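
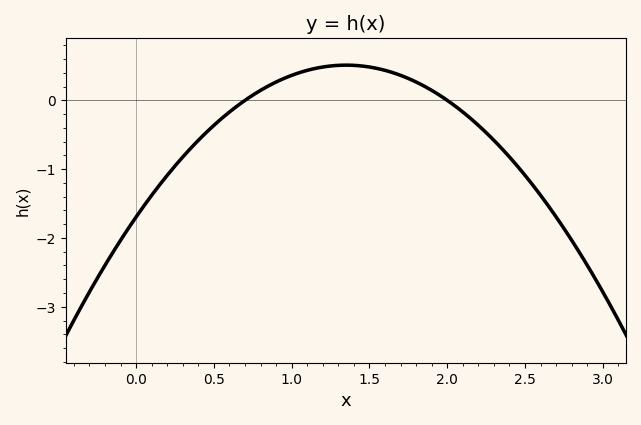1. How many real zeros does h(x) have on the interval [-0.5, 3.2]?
2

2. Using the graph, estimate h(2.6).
-1.4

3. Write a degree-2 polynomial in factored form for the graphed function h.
y = -1.21(x - 0.7)(x - 2)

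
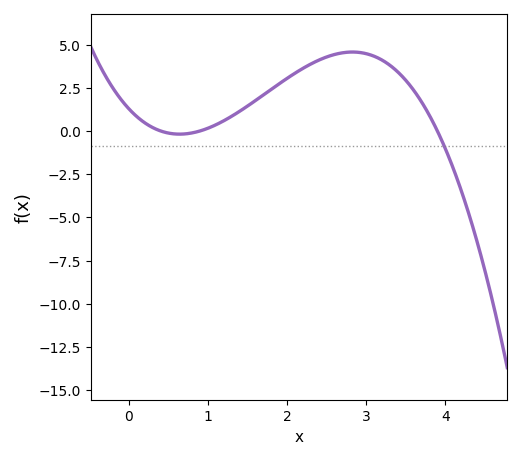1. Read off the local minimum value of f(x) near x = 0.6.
0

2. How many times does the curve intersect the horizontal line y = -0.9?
1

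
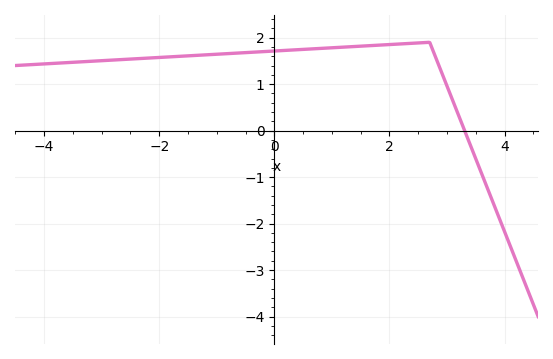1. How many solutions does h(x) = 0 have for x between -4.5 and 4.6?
1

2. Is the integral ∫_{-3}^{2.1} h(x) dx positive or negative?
positive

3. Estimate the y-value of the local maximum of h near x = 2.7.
1.9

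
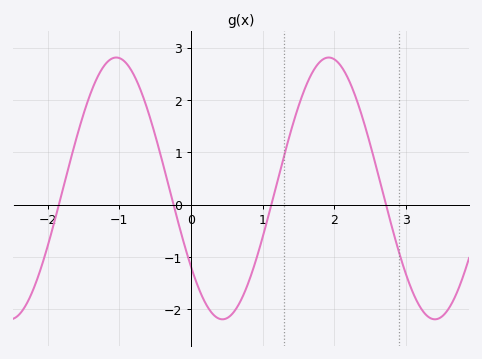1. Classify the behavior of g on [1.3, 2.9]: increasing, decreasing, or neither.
neither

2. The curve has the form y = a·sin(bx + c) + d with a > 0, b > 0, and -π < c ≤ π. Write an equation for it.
y = 2.5sin(2.1x - 2.5) + 0.31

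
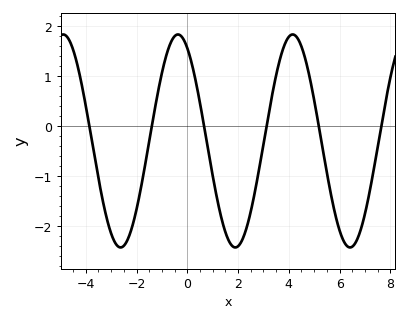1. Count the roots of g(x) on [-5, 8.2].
6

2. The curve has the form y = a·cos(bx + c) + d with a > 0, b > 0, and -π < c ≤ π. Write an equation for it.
y = 2.13cos(1.39x + 0.512) - 0.29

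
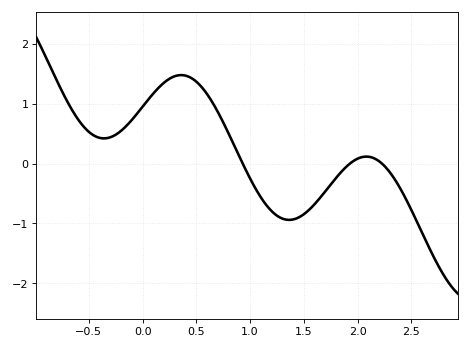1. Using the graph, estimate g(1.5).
-0.844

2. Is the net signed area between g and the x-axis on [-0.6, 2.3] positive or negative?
positive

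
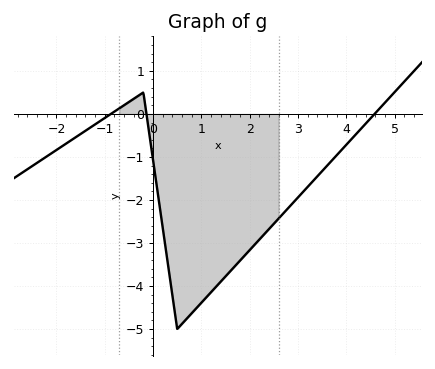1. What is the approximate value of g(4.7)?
0.14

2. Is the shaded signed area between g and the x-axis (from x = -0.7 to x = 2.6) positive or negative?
negative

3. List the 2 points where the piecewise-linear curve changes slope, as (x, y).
(-0.2, 0.5); (0.5, -5)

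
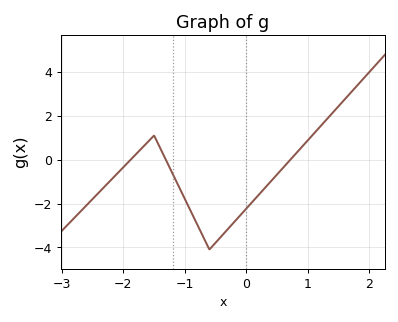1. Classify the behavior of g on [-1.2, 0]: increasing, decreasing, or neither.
neither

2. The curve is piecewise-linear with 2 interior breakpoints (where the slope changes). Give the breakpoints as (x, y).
(-1.5, 1.1); (-0.6, -4.1)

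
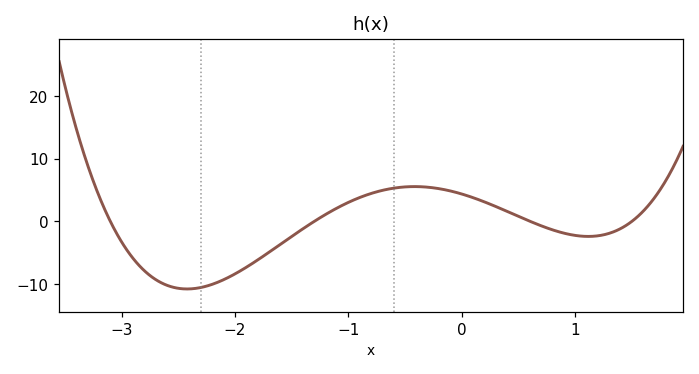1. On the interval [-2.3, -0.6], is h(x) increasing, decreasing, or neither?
increasing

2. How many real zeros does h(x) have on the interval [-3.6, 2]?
4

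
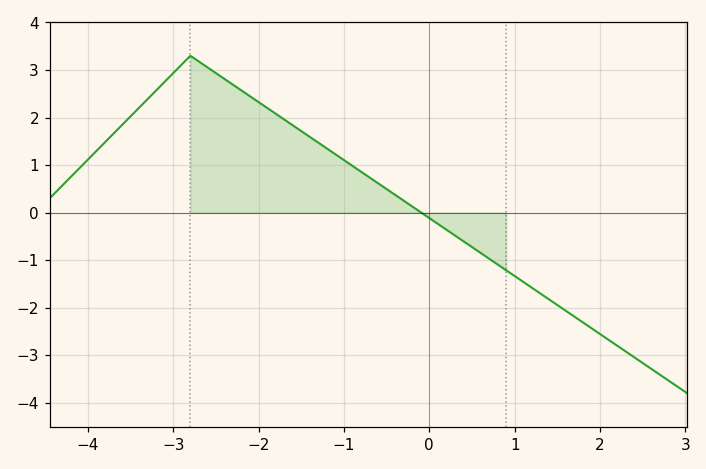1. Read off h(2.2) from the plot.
-2.8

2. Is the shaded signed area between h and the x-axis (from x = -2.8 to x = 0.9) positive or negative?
positive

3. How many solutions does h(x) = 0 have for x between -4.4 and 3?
1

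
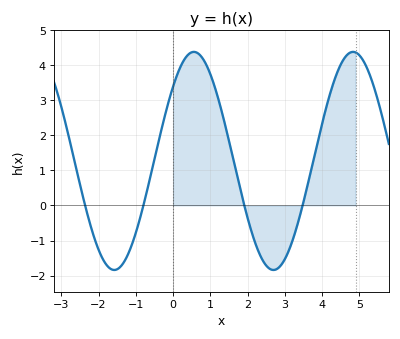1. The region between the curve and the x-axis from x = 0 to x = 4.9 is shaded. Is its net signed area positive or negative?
positive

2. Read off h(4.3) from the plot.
3.47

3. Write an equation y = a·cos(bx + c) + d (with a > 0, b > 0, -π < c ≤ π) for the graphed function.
y = 3.11cos(1.47x - 0.822) + 1.27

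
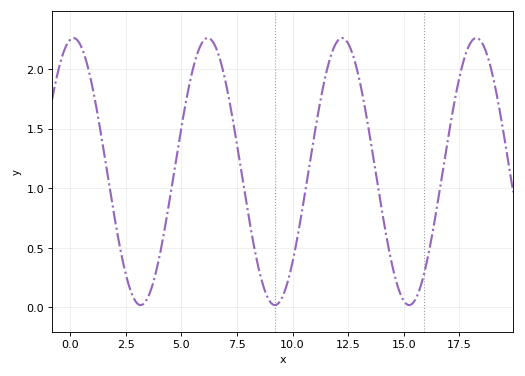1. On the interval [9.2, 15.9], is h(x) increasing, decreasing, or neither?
neither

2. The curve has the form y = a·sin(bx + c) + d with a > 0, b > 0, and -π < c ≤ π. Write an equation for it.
y = 1.12sin(1.04x + 1.42) + 1.14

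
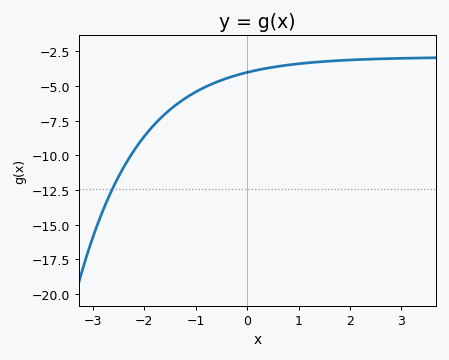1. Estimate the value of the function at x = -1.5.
-6.6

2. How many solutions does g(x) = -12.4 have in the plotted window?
1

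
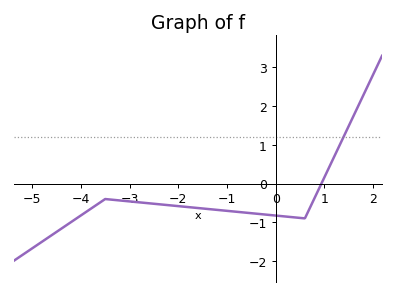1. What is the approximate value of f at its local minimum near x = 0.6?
-0.9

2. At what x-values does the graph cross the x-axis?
1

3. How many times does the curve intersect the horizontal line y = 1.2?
1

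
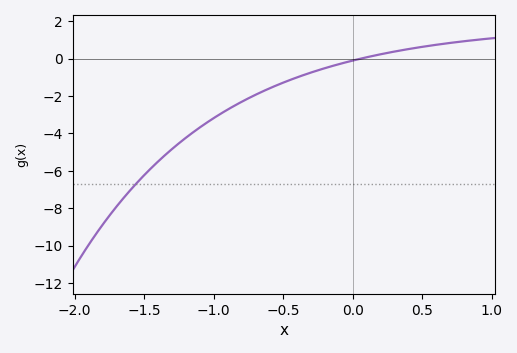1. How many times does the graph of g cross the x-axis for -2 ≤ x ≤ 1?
1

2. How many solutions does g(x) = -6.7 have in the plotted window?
1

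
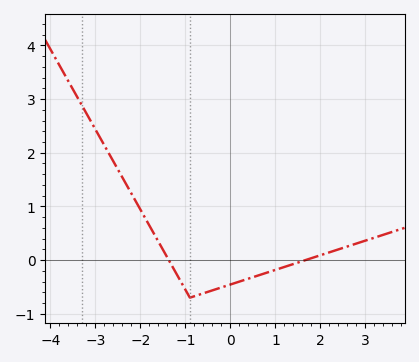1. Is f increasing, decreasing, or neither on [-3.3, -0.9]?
decreasing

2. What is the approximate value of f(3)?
0.363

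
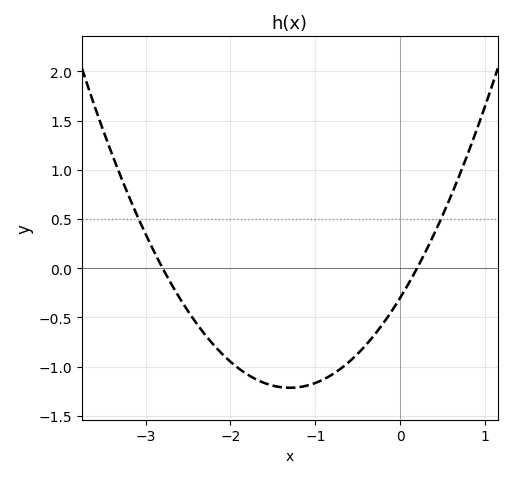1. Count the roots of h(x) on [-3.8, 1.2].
2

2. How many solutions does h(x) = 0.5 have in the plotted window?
2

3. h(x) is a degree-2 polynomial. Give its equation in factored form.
y = 0.54(x + 2.8)(x - 0.2)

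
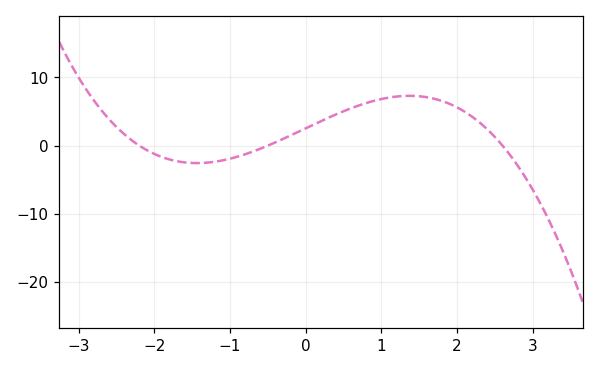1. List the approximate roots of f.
-2.2, -0.5, 2.6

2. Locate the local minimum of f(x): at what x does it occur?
-1.44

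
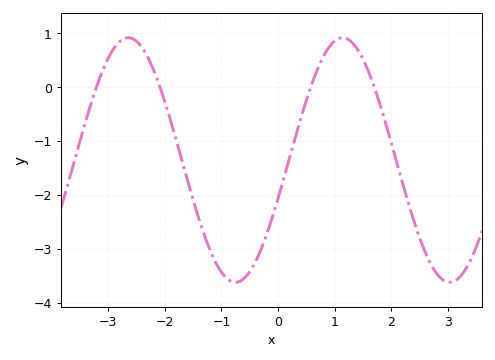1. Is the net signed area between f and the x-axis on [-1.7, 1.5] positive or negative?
negative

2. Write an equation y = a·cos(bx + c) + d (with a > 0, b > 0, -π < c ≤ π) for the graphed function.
y = 2.27cos(1.66x - 1.89) - 1.35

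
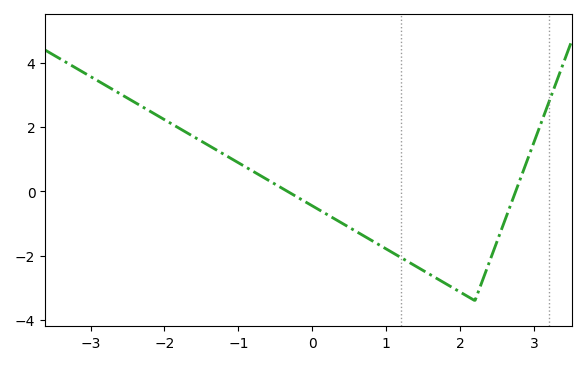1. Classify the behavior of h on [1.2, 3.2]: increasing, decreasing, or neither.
neither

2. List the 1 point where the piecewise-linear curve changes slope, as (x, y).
(2.2, -3.4)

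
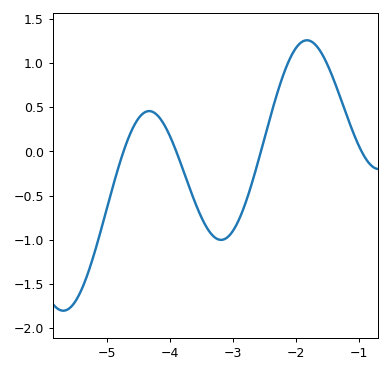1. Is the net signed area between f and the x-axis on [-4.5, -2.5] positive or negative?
negative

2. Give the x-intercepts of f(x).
-4.73, -3.9, -2.55, -0.956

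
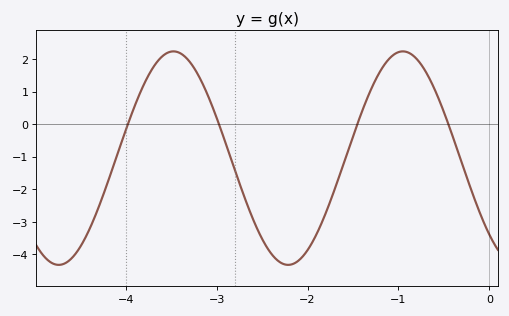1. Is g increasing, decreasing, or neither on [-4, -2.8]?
neither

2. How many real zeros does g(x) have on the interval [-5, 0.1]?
4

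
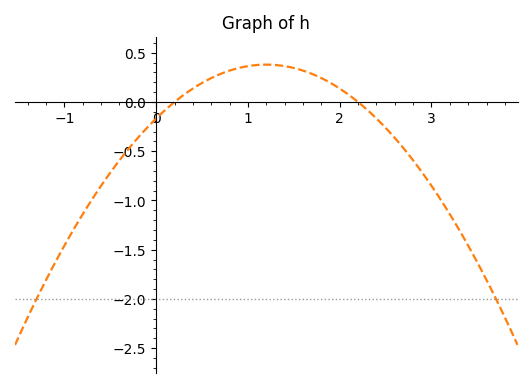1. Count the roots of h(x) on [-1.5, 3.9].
2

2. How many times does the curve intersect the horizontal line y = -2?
2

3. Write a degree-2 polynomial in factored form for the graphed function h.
y = -0.38(x - 0.2)(x - 2.2)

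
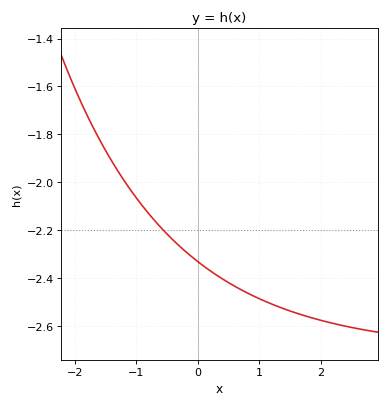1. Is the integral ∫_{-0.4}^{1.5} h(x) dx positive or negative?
negative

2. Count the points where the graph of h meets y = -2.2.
1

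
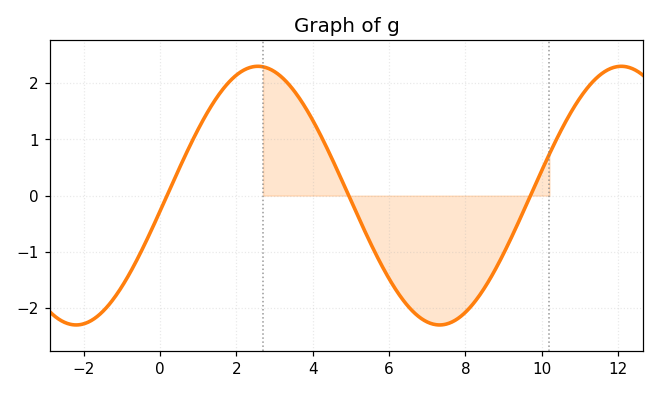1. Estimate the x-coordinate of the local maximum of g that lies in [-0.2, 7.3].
2.57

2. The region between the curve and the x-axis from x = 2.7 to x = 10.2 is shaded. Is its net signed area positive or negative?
negative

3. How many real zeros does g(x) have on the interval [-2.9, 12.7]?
3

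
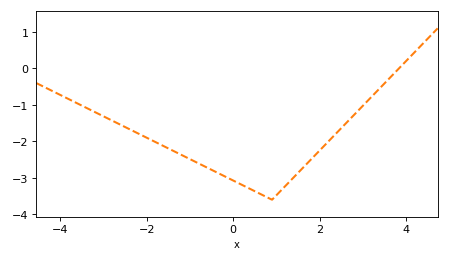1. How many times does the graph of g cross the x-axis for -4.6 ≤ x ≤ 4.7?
1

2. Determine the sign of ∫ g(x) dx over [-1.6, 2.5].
negative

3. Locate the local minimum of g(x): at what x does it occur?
0.901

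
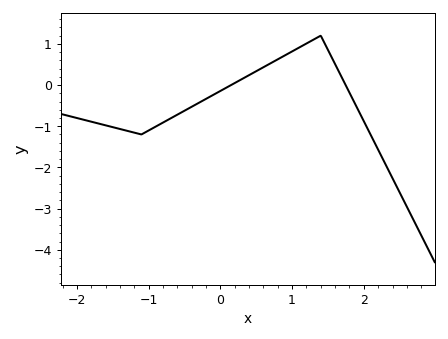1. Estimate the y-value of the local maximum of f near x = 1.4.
1.2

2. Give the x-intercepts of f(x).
0.15, 1.75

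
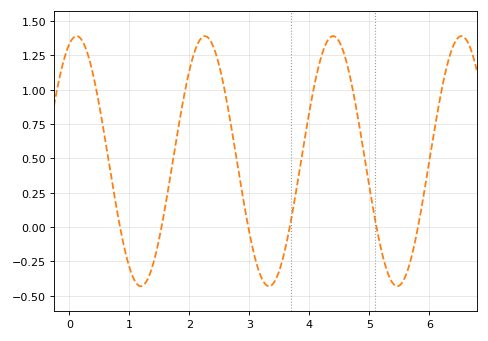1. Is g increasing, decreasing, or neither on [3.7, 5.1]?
neither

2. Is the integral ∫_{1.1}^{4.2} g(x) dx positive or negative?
positive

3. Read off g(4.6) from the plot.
1.25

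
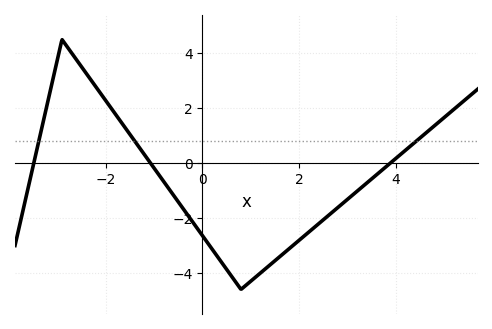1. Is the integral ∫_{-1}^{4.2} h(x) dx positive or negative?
negative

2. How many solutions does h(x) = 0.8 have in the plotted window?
3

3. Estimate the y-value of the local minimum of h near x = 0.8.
-4.6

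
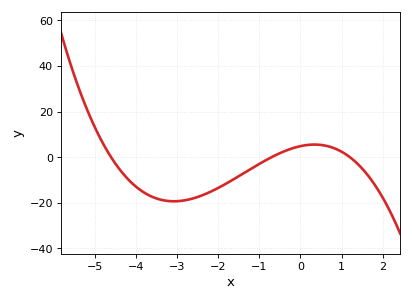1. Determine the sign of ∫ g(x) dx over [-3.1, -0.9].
negative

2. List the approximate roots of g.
-4.6, -0.7, 1.2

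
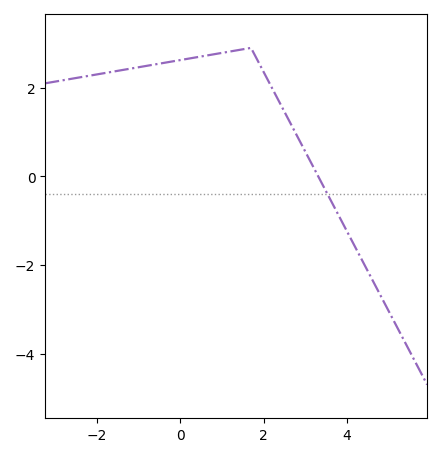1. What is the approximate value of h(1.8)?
2.8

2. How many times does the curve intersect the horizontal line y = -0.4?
1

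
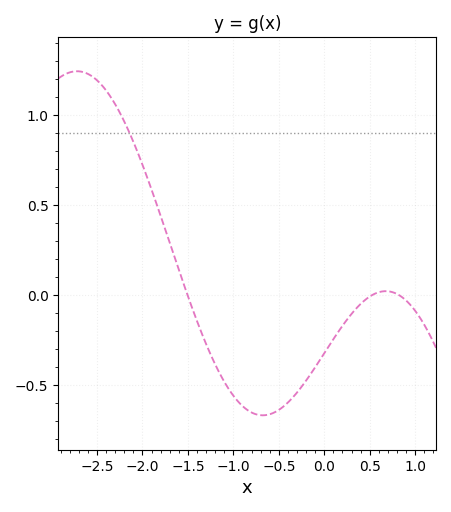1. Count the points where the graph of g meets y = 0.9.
1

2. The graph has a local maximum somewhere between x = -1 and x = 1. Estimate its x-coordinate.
0.677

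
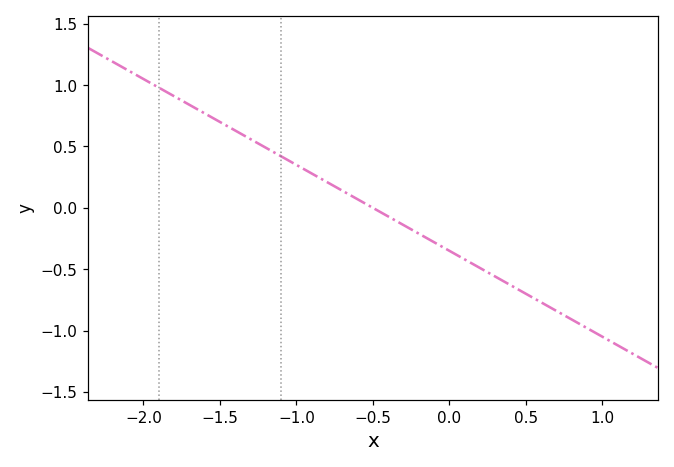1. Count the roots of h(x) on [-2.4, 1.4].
1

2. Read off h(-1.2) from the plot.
0.5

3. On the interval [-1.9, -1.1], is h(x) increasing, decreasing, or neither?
decreasing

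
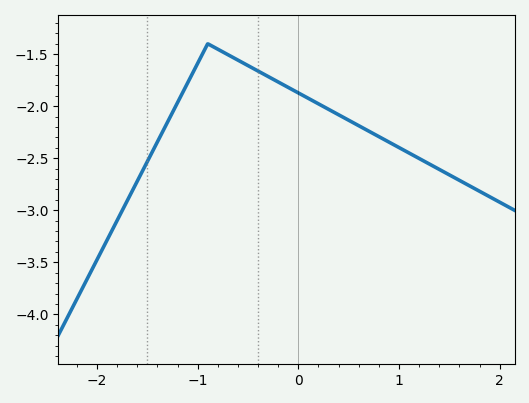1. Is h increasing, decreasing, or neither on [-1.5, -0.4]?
neither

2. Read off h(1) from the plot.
-2.4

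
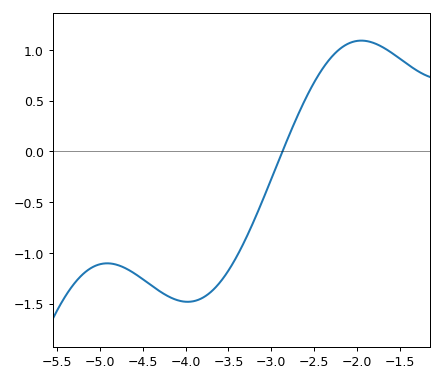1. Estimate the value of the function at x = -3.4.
-1.03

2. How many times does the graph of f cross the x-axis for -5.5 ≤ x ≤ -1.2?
1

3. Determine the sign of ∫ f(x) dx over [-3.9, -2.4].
negative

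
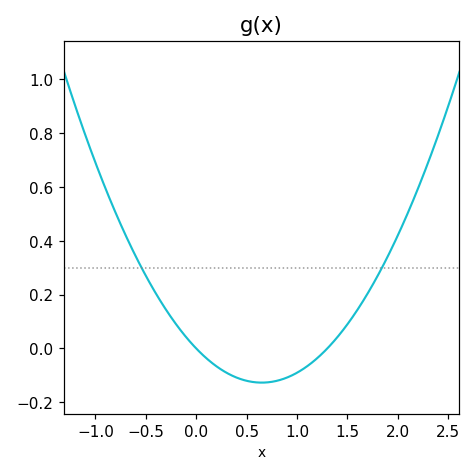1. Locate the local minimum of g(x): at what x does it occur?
0.6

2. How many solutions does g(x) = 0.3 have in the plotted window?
2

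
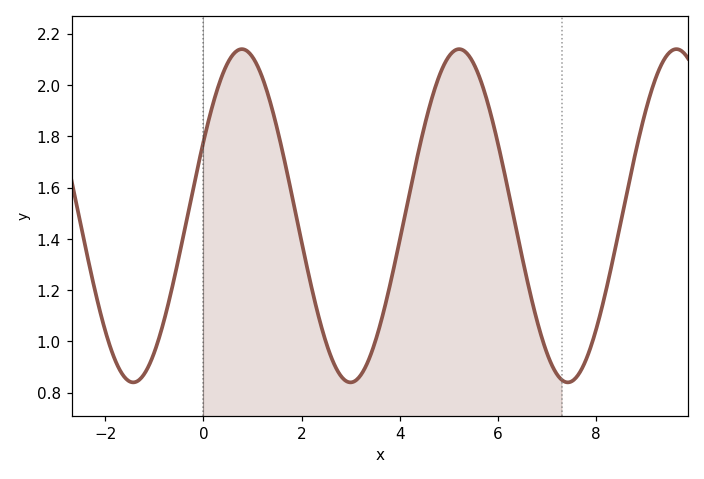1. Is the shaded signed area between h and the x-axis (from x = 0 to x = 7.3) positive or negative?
positive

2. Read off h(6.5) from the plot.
1.32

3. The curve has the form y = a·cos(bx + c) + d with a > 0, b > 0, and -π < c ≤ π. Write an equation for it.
y = 0.65cos(1.4x - 1.1) + 1.49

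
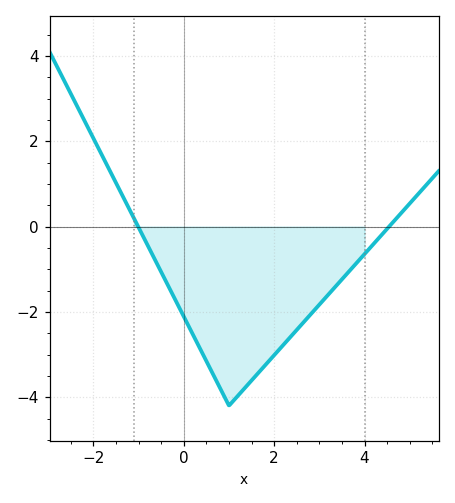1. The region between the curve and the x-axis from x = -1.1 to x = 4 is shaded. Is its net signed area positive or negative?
negative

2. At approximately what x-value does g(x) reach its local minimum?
1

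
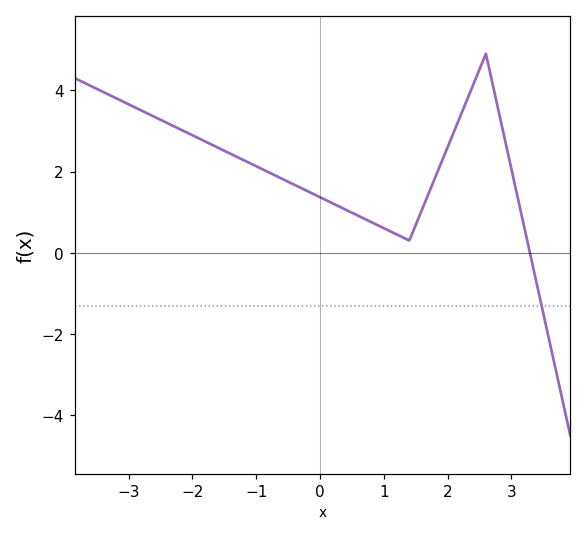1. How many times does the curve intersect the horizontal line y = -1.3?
1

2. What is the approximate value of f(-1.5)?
2.6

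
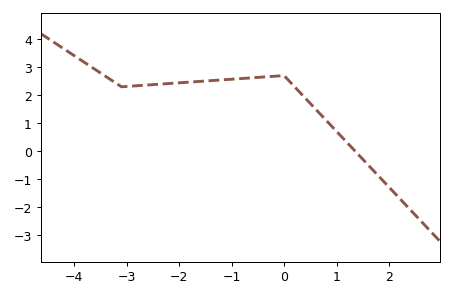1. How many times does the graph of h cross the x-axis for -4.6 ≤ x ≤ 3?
1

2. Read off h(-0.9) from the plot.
2.6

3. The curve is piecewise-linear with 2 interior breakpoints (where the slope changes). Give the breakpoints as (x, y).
(-3.1, 2.3); (0, 2.7)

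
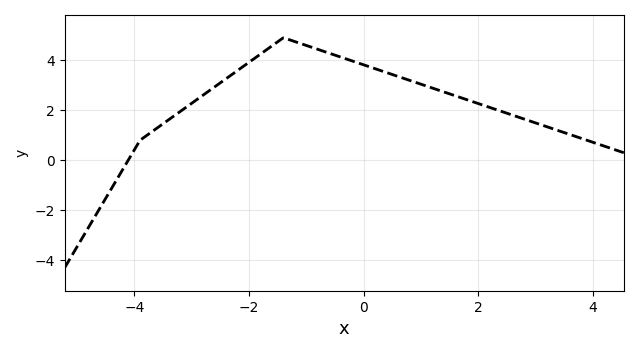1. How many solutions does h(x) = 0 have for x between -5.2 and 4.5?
1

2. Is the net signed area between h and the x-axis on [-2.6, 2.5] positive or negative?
positive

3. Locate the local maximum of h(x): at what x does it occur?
-1.4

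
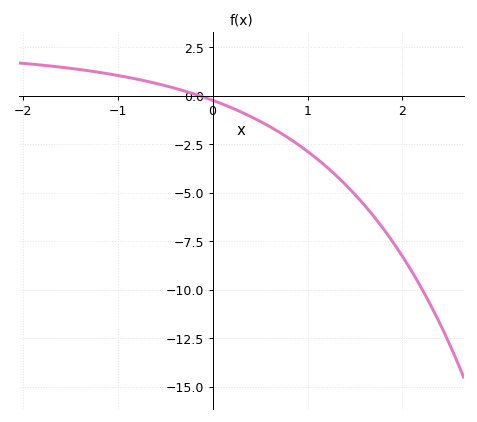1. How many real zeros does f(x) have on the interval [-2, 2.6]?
1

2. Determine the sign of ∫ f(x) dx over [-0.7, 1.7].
negative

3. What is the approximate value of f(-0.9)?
1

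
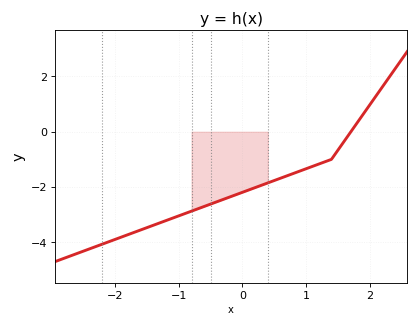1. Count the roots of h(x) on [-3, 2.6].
1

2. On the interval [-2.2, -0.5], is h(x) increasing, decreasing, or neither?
increasing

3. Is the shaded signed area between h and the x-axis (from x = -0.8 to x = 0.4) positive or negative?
negative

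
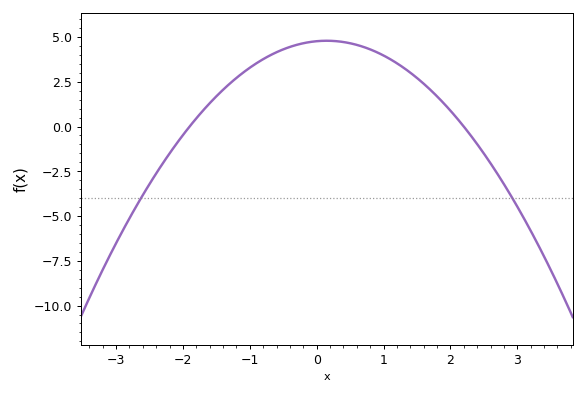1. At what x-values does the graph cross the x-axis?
-1.9, 2.2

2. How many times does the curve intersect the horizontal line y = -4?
2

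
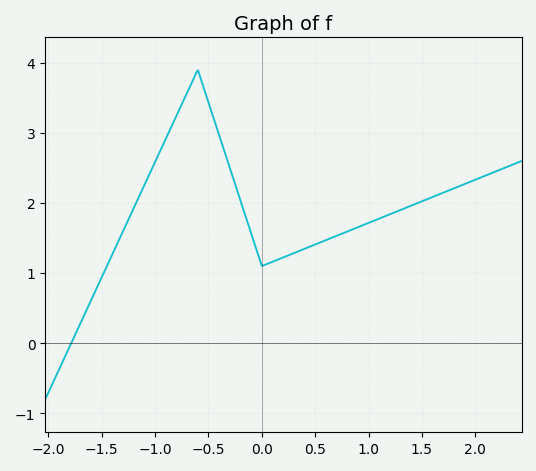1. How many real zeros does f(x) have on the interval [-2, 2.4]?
1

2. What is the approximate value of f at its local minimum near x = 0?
1.1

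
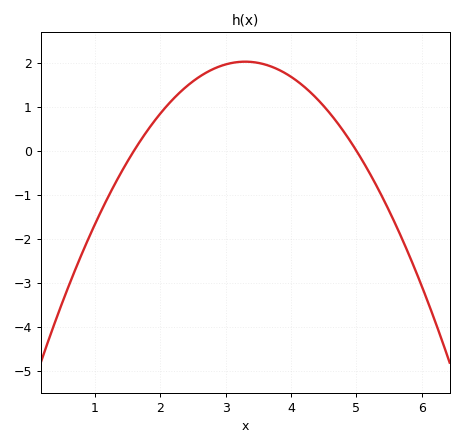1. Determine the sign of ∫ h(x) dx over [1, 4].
positive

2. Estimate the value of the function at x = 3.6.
1.96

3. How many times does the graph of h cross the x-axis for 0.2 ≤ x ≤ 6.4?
2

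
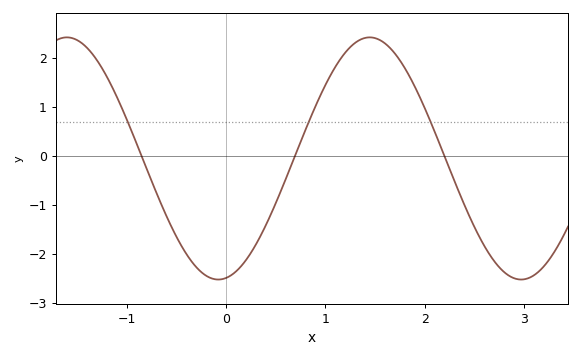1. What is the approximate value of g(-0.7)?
-0.753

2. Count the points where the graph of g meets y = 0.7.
3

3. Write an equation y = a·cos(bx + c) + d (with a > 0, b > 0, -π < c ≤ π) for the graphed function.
y = 2.47cos(2.06x - 2.98) - 0.05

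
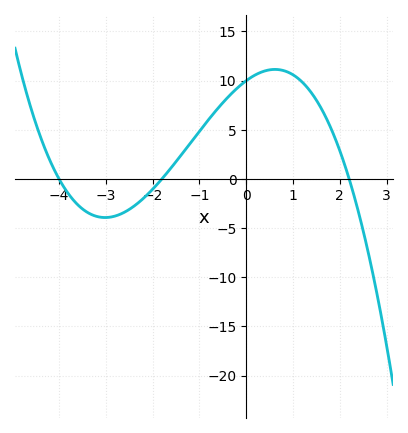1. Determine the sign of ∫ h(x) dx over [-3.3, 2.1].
positive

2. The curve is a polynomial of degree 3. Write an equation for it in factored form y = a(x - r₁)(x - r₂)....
y = -0.63(x + 4)(x + 1.8)(x - 2.2)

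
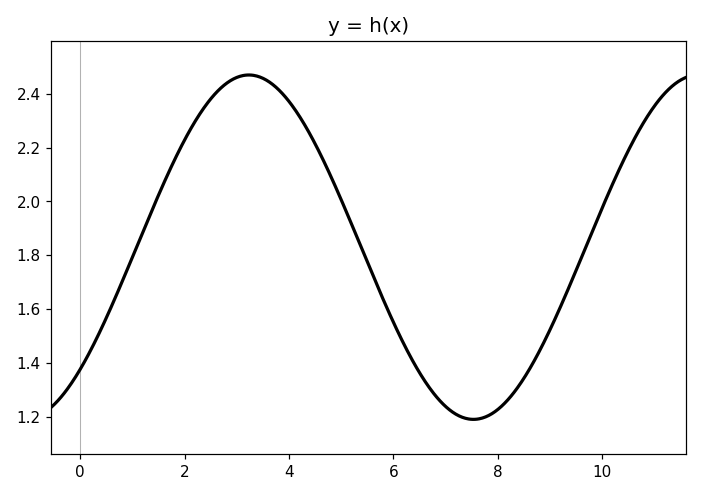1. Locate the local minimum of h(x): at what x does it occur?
7.54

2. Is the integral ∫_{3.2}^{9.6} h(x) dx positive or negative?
positive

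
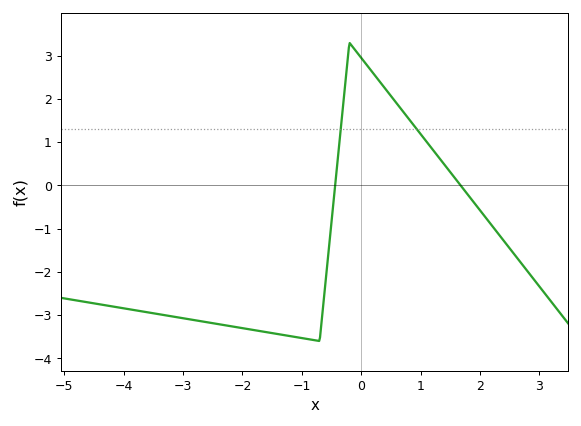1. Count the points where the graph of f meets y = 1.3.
2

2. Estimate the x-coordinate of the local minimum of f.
-0.701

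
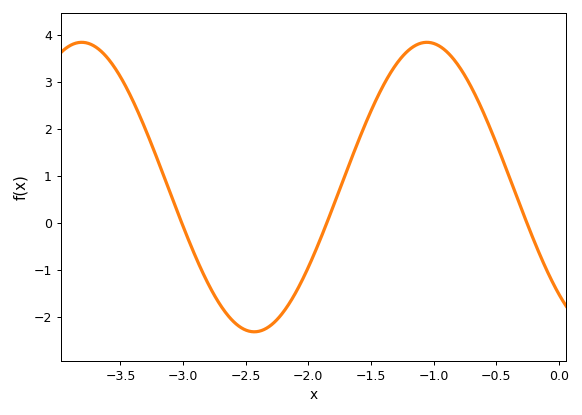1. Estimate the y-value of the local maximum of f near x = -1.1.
3.8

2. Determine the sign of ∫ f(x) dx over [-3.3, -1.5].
negative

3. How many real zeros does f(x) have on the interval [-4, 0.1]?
3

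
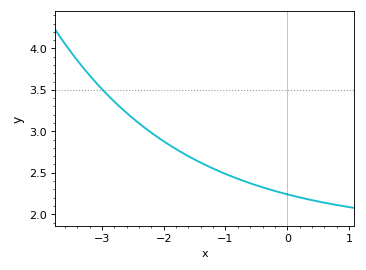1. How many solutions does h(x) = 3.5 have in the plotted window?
1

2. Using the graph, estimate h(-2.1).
2.95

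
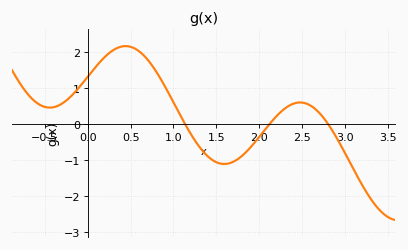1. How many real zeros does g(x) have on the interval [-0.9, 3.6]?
3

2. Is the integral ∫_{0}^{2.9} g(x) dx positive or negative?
positive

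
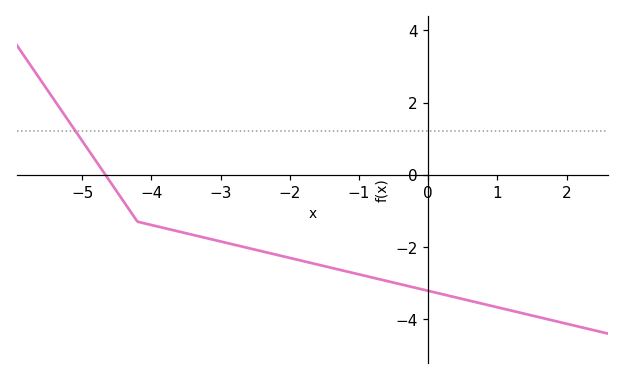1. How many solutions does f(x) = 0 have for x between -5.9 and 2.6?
1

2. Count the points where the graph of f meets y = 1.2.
1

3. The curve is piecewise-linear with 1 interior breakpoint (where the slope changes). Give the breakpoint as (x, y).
(-4.2, -1.3)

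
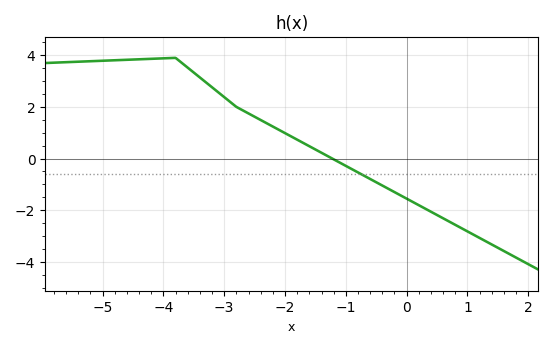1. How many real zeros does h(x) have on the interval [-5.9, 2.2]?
1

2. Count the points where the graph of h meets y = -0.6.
1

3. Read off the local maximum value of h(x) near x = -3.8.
3.8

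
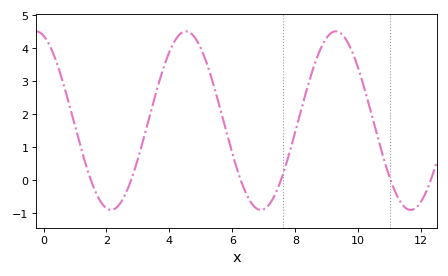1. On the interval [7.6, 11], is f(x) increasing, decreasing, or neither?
neither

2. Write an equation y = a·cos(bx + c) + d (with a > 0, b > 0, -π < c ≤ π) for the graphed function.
y = 2.71cos(1.3x + 0.31) + 1.8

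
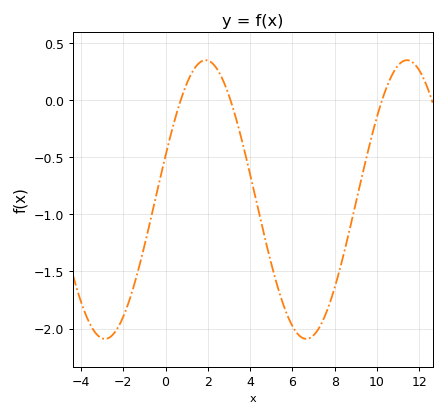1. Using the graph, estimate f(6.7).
-2.09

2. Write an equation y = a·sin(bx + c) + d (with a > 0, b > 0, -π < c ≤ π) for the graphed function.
y = 1.22sin(0.66x + 0.322) - 0.87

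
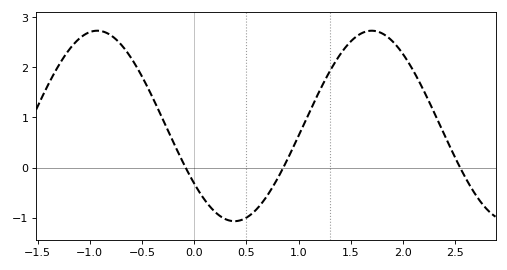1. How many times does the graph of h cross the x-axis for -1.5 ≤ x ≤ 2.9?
3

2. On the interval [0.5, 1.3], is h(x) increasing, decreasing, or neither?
increasing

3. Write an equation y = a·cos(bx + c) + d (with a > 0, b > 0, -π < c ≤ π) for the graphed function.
y = 1.9cos(2.39x + 2.22) + 0.83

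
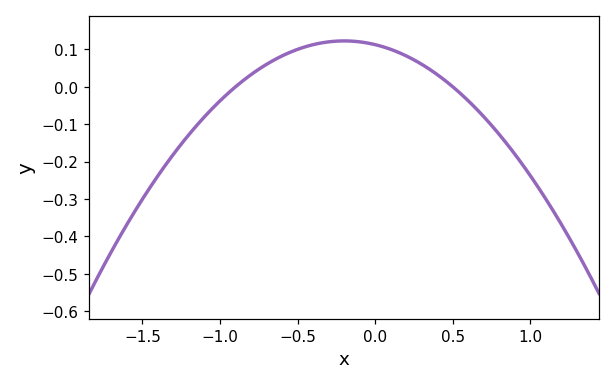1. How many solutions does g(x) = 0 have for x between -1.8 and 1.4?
2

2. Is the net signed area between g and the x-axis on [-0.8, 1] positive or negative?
positive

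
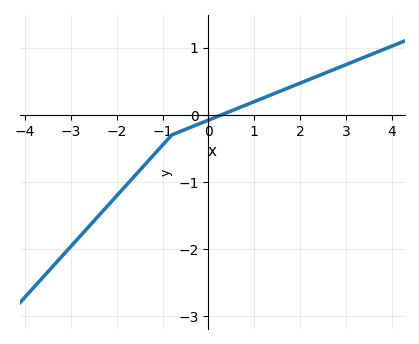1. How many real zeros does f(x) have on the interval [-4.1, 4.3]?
1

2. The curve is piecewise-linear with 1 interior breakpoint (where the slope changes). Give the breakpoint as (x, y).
(-0.8, -0.3)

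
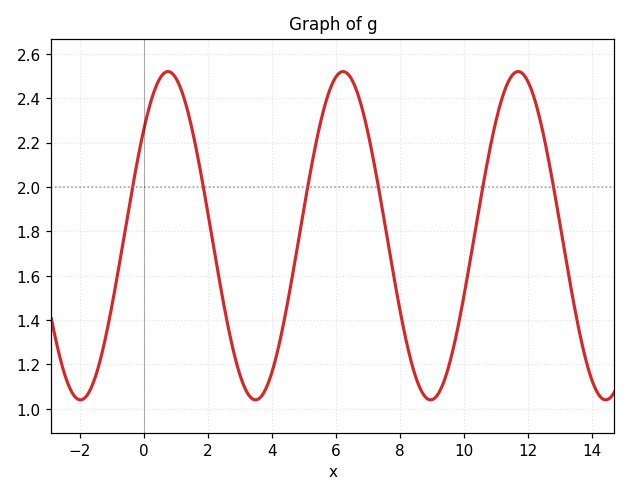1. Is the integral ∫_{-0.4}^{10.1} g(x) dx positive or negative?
positive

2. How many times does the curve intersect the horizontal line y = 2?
6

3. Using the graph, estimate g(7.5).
1.85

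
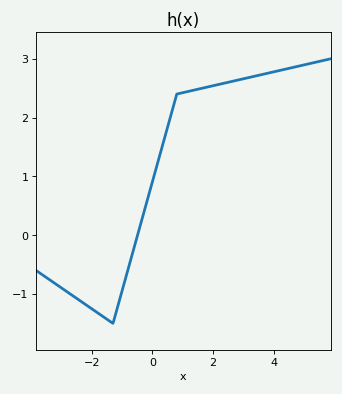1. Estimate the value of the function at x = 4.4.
2.83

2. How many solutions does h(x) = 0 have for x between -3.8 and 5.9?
1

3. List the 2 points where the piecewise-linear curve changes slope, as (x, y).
(-1.3, -1.5); (0.8, 2.4)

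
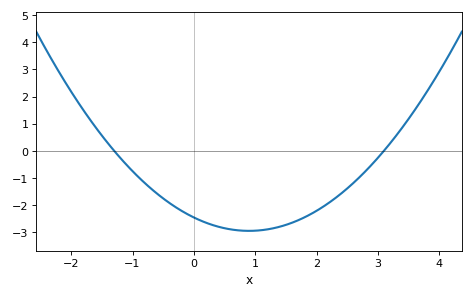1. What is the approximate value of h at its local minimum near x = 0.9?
-2.95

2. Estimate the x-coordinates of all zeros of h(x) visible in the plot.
-1.3, 3.1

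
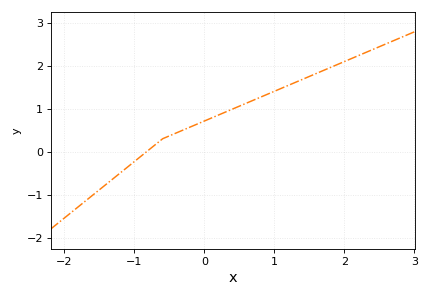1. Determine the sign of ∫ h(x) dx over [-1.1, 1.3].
positive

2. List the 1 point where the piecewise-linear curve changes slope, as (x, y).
(-0.6, 0.3)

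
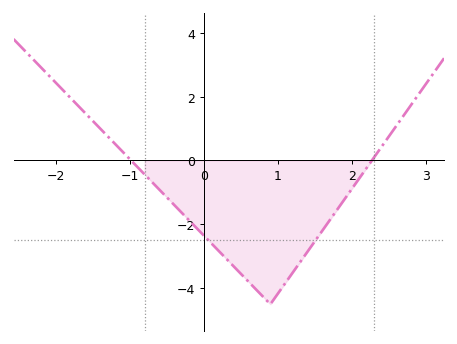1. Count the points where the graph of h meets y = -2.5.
2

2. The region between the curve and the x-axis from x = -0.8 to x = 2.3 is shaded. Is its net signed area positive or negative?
negative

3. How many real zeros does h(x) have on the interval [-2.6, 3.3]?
2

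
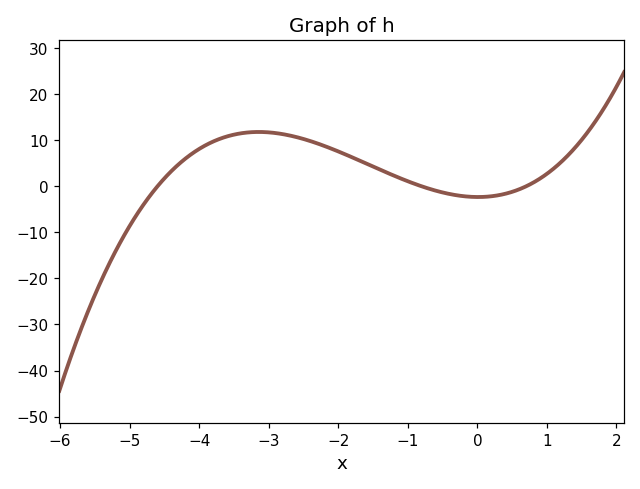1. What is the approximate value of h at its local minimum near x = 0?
-2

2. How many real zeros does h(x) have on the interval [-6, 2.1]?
3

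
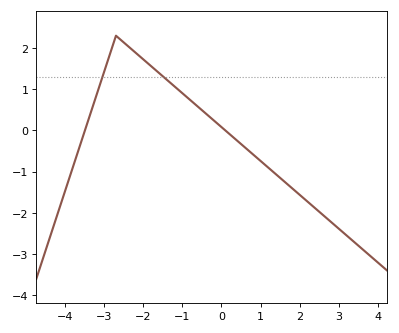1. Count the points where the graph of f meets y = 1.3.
2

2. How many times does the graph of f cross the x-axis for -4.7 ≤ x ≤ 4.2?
2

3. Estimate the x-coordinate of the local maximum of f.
-2.6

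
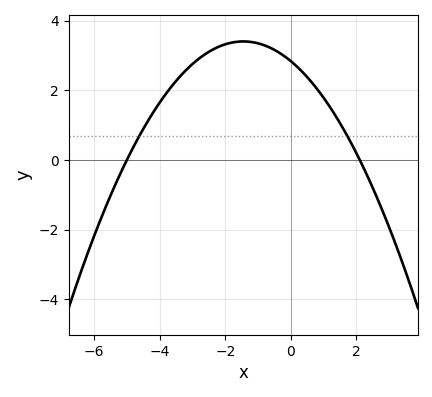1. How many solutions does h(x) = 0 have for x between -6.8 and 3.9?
2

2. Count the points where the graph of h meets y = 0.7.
2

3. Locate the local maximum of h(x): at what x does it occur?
-1.45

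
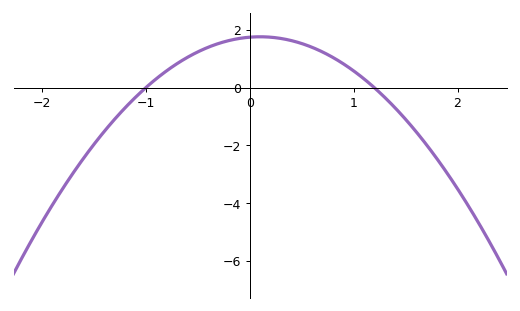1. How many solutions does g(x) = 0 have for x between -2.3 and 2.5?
2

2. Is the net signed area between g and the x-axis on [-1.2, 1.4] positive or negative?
positive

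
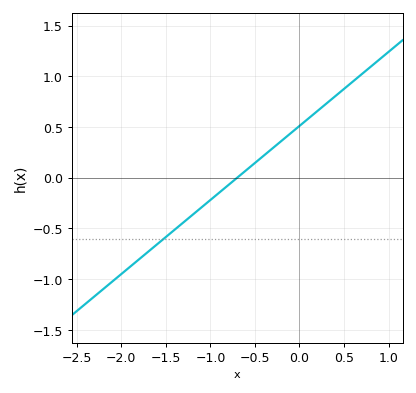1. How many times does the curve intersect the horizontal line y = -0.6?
1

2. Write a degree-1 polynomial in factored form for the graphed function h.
y = 0.73(x + 0.7)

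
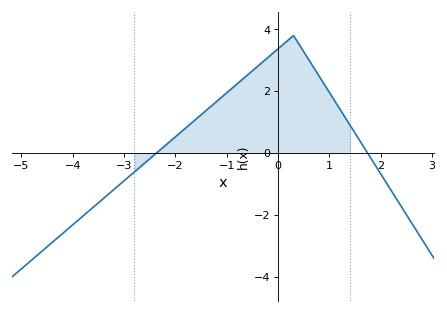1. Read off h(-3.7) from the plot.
-1.89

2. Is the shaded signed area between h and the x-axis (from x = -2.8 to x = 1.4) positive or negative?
positive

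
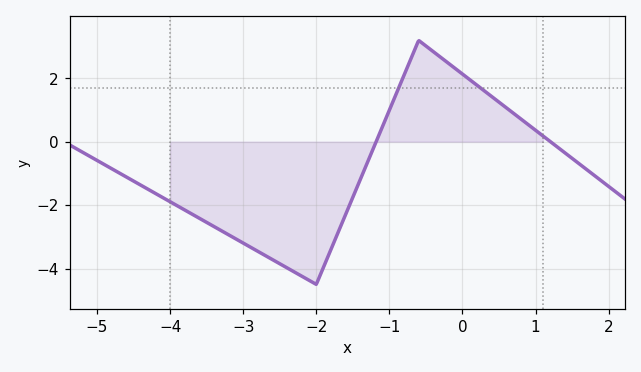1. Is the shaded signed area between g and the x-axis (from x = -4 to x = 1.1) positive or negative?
negative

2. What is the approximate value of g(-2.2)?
-4.2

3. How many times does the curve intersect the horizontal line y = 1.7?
2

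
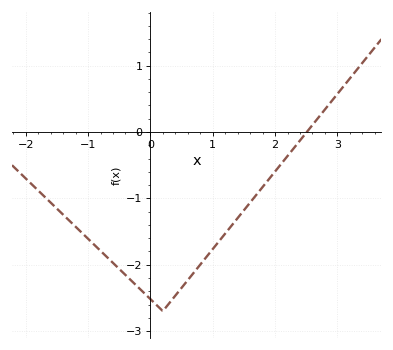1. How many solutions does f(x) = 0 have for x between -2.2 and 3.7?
1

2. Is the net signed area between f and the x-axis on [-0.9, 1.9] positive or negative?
negative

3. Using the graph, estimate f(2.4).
-0.127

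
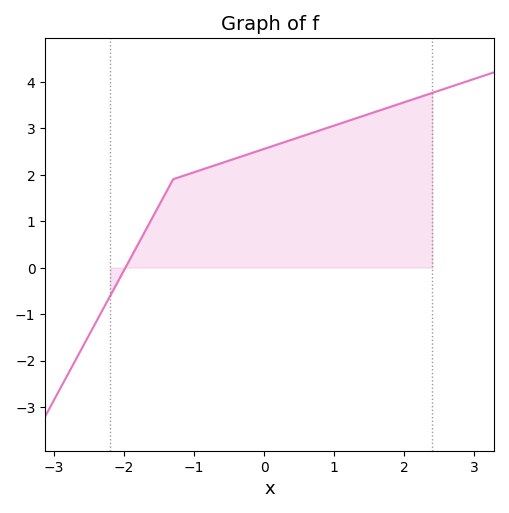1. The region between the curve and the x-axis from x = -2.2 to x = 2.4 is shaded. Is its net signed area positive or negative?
positive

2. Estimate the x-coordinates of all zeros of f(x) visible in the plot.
-2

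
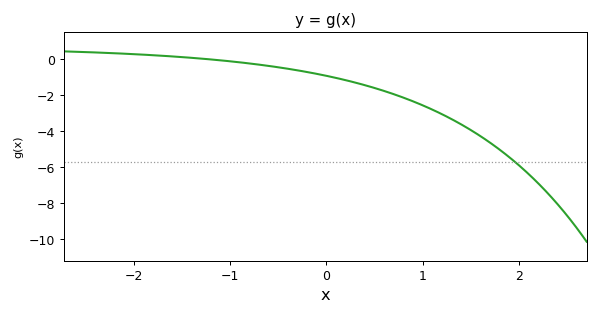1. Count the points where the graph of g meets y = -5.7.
1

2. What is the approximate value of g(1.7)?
-4.6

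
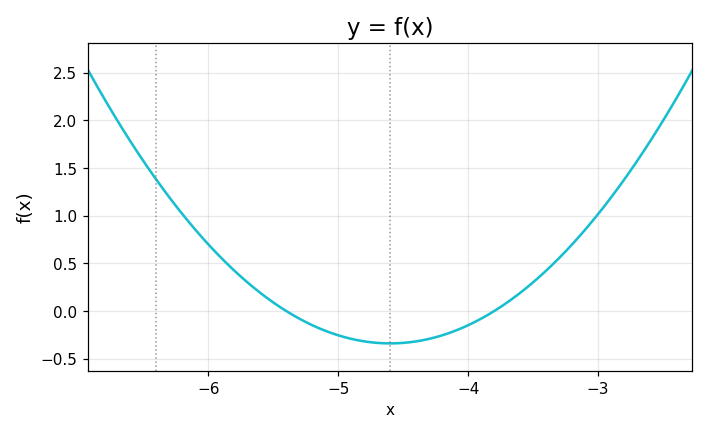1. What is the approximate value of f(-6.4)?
1.38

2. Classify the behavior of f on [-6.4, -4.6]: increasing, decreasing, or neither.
decreasing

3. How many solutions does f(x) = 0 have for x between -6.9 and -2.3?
2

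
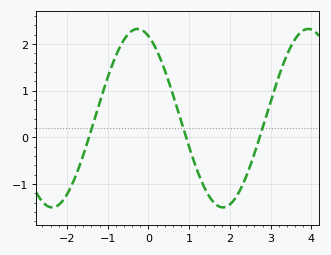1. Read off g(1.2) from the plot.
-0.7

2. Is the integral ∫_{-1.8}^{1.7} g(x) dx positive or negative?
positive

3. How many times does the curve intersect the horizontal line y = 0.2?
3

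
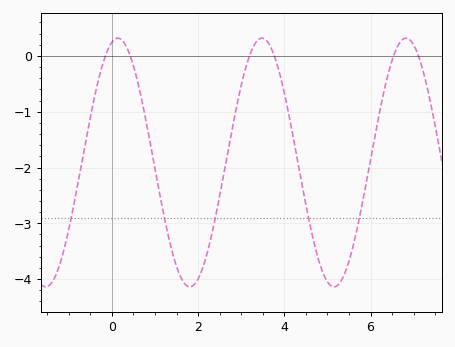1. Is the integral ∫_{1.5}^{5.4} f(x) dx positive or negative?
negative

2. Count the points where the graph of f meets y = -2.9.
5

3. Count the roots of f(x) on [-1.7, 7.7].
6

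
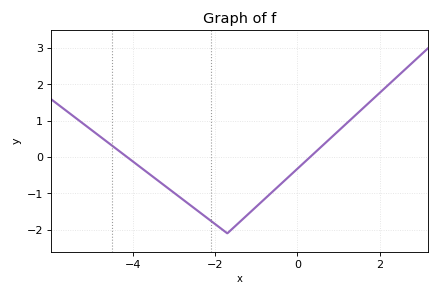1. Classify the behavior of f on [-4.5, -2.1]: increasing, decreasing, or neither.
decreasing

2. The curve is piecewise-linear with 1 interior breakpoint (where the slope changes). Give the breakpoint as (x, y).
(-1.7, -2.1)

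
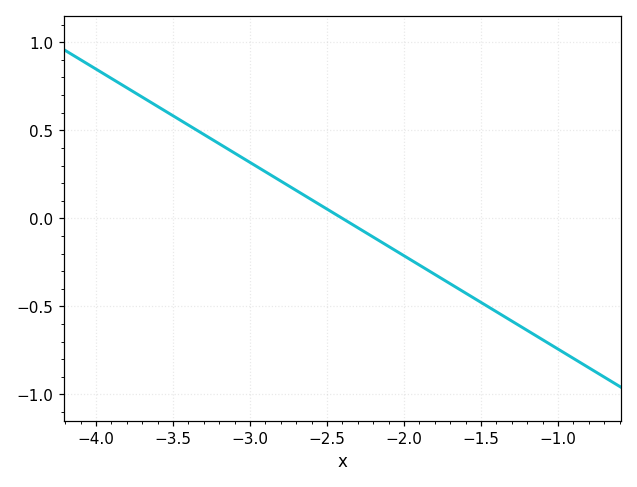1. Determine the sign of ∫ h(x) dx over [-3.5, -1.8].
positive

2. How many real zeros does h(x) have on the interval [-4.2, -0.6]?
1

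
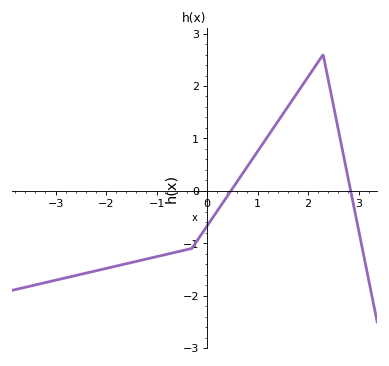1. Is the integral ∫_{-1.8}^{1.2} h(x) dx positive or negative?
negative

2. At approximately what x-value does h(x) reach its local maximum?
2.3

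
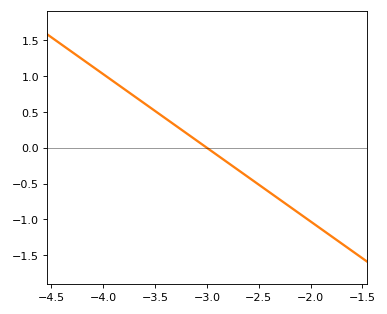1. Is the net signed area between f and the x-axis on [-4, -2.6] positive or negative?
positive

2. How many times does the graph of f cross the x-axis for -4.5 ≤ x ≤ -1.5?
1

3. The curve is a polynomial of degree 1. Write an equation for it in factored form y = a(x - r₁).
y = -1.03(x + 3)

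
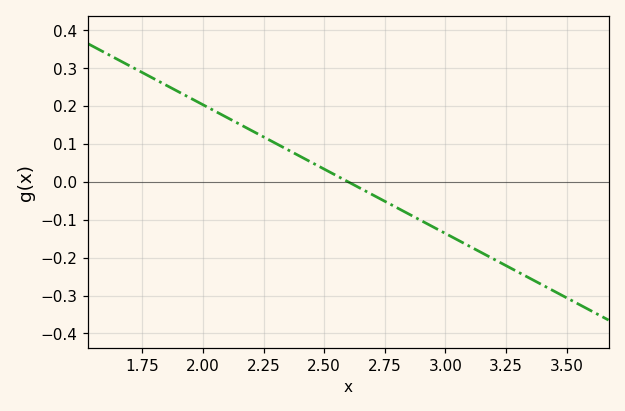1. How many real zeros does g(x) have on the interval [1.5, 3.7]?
1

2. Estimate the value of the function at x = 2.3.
0.102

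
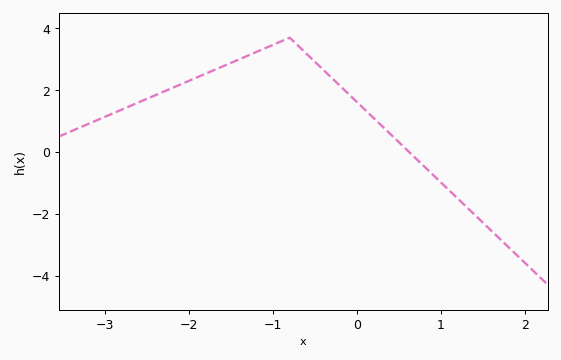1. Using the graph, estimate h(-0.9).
3.58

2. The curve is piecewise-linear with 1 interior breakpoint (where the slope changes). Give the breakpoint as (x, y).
(-0.8, 3.7)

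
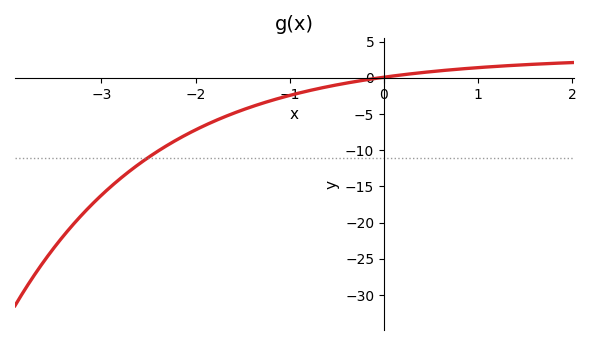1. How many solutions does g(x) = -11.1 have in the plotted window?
1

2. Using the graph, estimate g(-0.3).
-0.523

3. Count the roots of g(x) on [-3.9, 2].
1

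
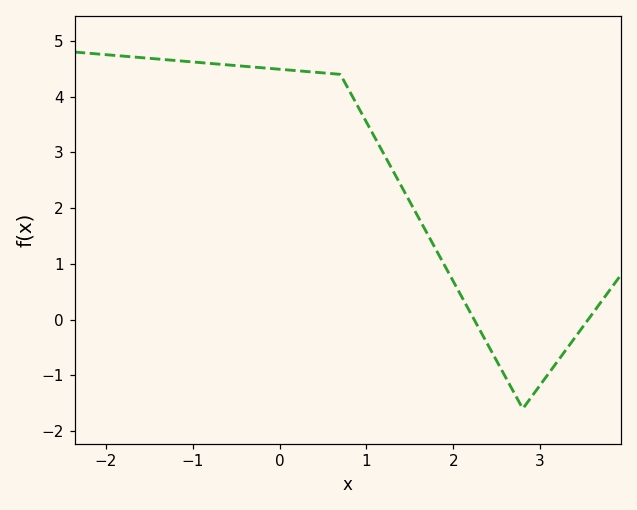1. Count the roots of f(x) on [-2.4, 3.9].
2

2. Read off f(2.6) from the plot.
-1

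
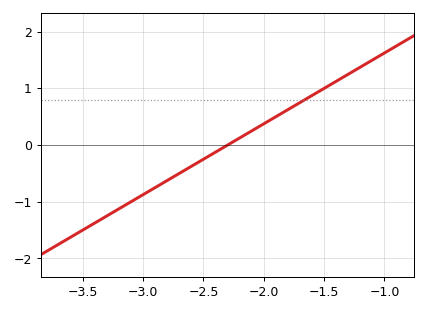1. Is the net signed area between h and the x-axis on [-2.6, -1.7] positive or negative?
positive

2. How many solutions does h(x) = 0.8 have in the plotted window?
1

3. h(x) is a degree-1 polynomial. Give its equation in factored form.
y = 1.25(x + 2.3)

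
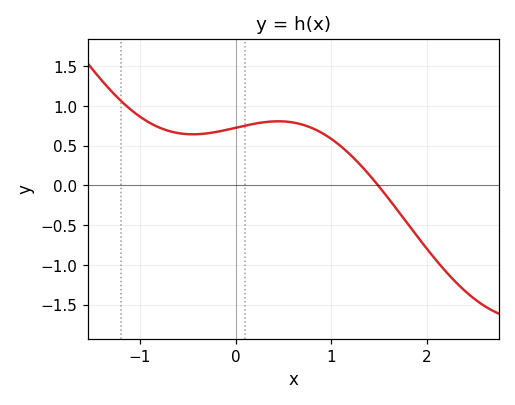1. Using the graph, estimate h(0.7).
0.75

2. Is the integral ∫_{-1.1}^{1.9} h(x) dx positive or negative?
positive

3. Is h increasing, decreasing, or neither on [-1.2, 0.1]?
neither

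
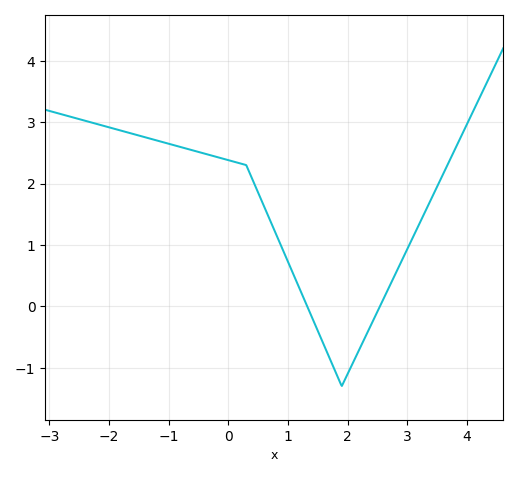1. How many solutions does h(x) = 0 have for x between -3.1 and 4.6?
2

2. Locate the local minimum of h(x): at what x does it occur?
2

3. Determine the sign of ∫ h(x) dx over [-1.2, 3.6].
positive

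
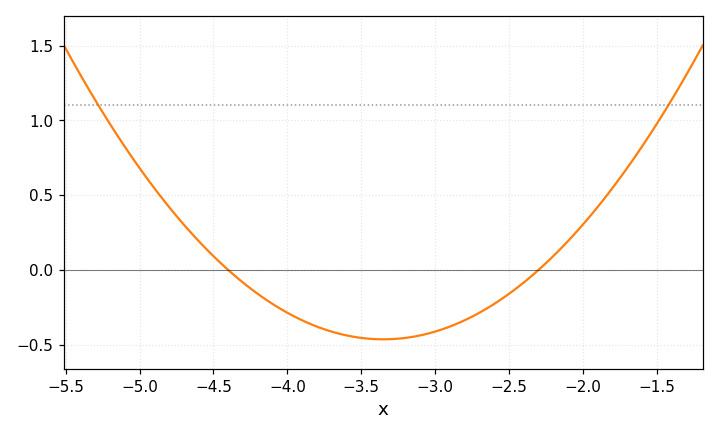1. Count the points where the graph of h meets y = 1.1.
2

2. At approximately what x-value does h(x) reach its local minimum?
-3.4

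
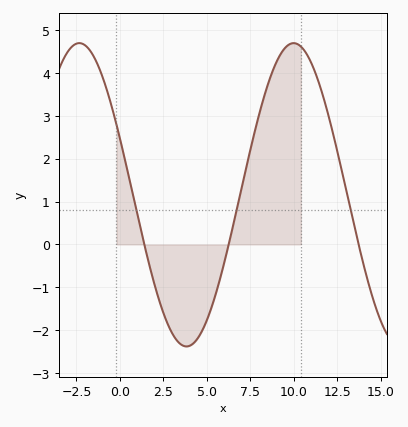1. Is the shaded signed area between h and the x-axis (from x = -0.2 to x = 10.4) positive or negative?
positive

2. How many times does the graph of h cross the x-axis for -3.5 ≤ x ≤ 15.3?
3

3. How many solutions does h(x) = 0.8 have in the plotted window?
3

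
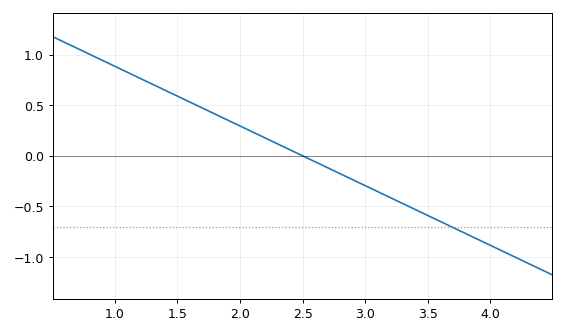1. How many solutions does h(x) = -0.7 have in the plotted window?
1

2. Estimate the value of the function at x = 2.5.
0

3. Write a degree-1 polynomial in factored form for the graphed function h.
y = -0.59(x - 2.5)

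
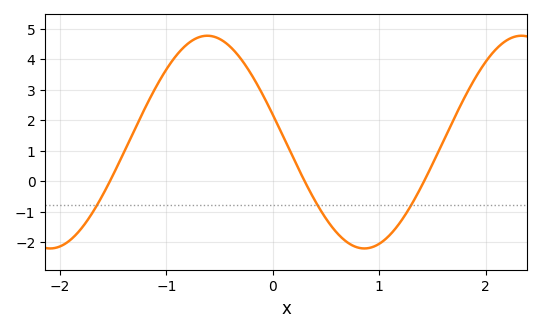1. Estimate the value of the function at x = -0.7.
4.71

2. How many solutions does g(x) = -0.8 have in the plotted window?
3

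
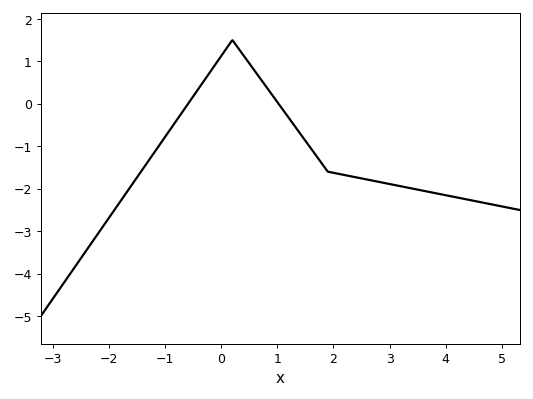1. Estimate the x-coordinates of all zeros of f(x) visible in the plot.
-0.6, 1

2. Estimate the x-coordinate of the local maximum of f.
0.2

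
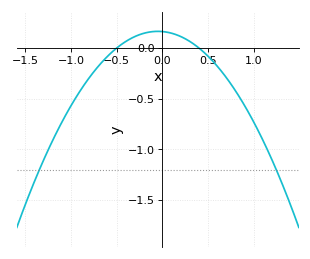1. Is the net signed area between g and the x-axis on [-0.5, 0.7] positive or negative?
positive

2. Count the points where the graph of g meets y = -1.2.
2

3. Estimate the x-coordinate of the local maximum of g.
-0.05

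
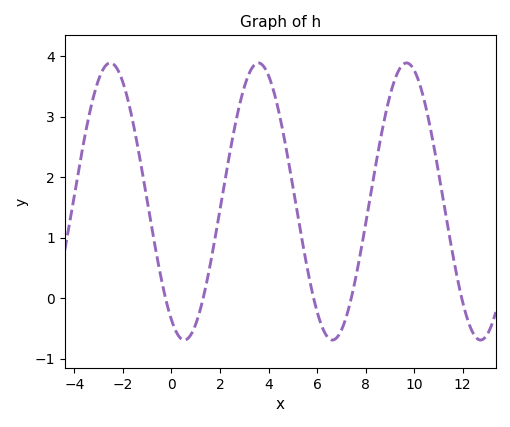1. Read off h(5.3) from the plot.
1.15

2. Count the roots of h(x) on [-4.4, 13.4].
5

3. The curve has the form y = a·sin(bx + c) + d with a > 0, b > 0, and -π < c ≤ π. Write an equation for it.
y = 2.29sin(1.03x - 2.12) + 1.6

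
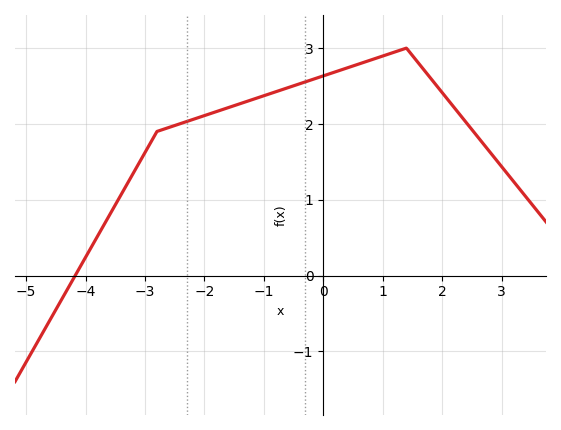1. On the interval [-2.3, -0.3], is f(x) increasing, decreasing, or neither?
increasing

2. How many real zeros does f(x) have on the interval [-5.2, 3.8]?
1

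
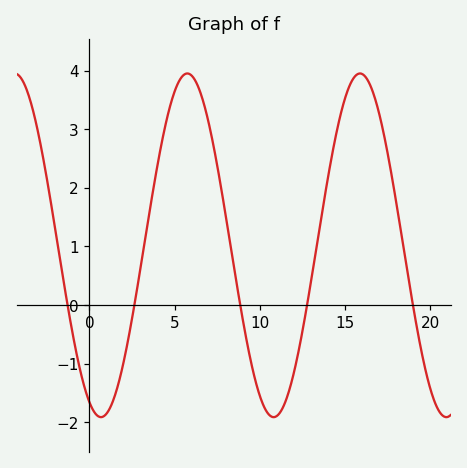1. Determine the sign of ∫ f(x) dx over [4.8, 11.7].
positive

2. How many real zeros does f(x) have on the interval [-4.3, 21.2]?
5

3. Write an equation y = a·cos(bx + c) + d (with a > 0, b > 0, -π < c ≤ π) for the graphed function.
y = 2.93cos(0.62x + 2.72) + 1.02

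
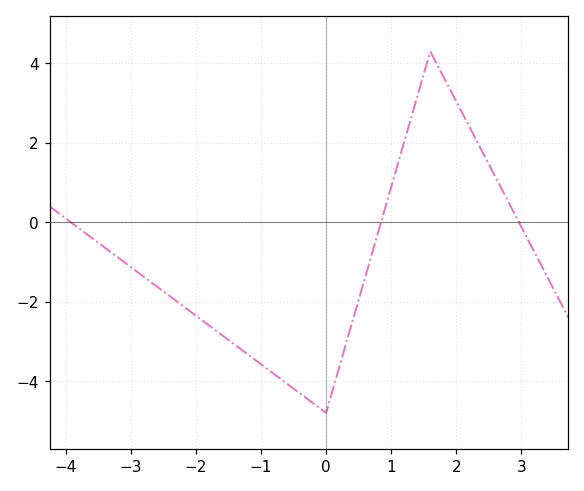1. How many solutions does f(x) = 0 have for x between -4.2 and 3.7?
3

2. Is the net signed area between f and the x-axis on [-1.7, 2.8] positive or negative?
negative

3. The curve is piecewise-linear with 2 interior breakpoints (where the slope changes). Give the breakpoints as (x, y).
(0, -4.8); (1.6, 4.3)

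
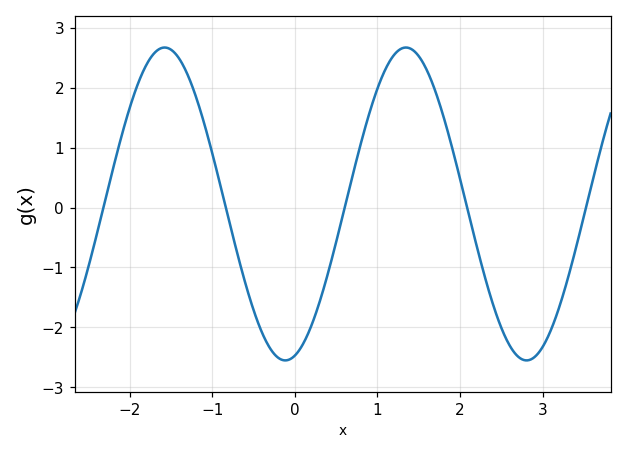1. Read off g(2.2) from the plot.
-0.63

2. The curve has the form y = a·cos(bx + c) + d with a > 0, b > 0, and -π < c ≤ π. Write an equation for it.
y = 2.61cos(2.15x - 2.89) + 0.06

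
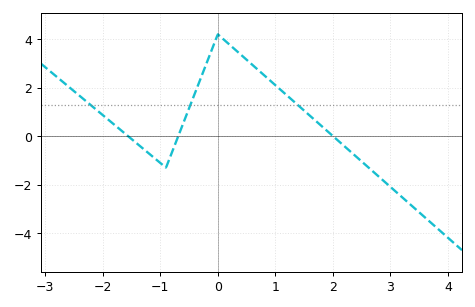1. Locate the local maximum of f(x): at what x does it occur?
0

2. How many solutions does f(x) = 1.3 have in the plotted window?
3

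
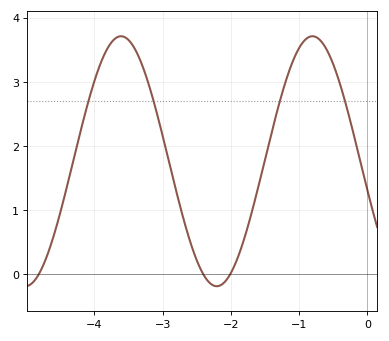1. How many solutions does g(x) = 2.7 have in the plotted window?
4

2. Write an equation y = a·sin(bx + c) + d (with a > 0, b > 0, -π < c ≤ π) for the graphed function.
y = 1.95sin(2.24x - 2.91) + 1.76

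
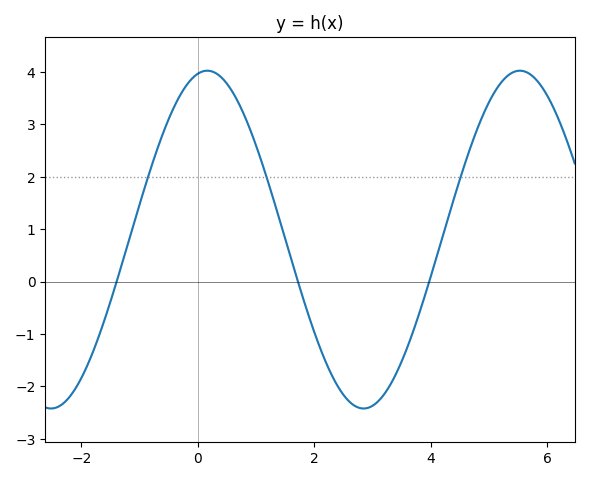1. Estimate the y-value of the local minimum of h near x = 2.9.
-2.42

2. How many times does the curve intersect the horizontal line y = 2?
3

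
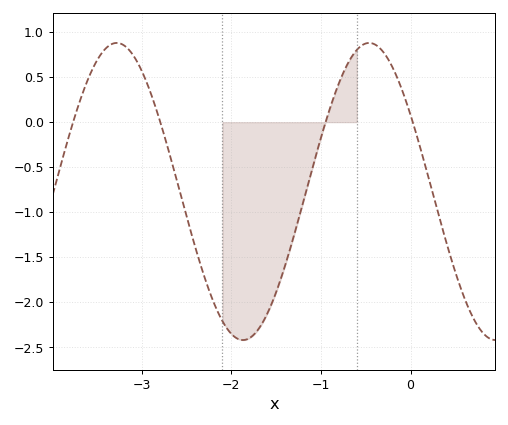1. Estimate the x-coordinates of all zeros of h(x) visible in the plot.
-3.77, -2.79, -0.949, 0.024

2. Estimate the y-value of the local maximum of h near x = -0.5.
0.88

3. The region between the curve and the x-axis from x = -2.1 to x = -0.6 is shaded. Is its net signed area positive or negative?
negative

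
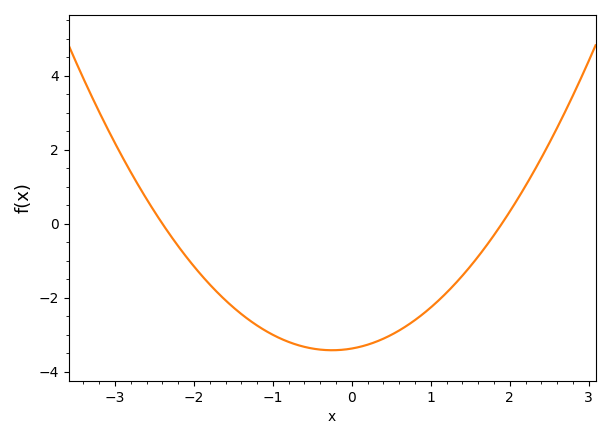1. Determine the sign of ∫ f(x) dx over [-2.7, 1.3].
negative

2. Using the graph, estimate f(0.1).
-3.4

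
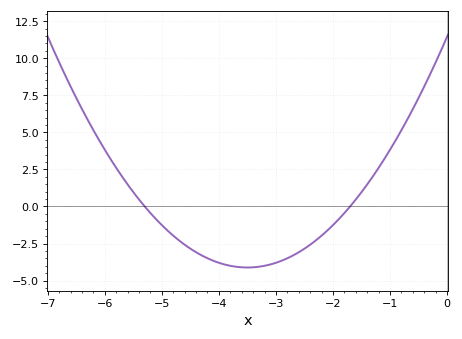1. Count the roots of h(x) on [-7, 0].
2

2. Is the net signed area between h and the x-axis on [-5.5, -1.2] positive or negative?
negative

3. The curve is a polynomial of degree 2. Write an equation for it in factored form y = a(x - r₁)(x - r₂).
y = 1.27(x + 5.3)(x + 1.7)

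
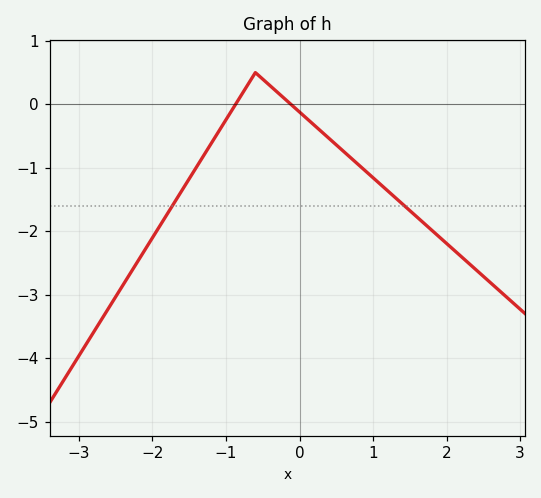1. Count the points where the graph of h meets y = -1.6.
2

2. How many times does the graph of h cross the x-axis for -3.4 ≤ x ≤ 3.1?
2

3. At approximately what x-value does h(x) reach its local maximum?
-0.6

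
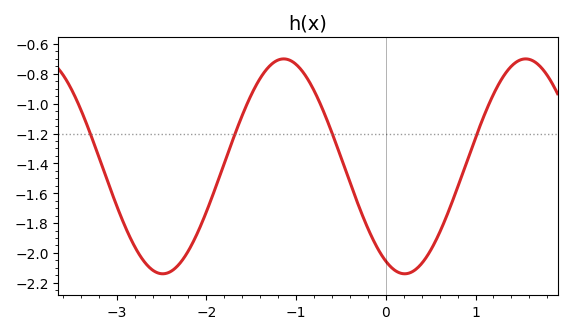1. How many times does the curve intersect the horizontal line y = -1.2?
4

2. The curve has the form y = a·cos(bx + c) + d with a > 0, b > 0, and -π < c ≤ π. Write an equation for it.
y = 0.72cos(2.33x + 2.65) - 1.42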